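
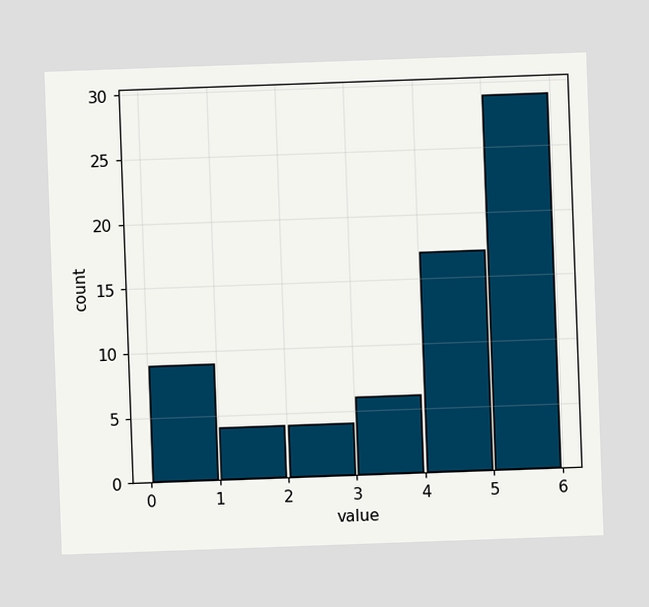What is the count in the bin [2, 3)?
The chart is tilted about 2° counter-clockwise. The [2, 3) bin has height 4.

4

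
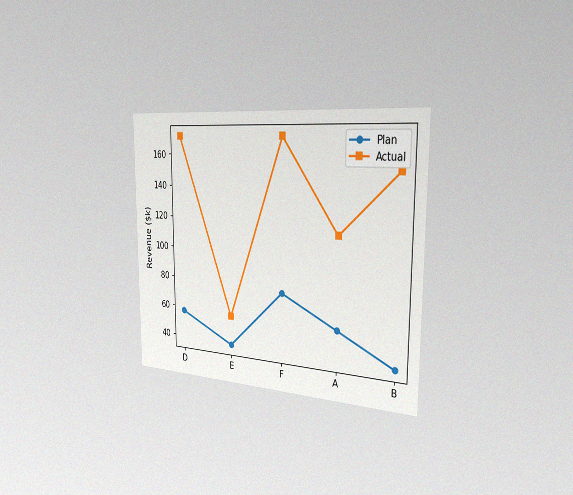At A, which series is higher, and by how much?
Actual, by $57k

The chart is viewed slightly from the right, with some photo noise. At A, Actual sits above the other line by $57k.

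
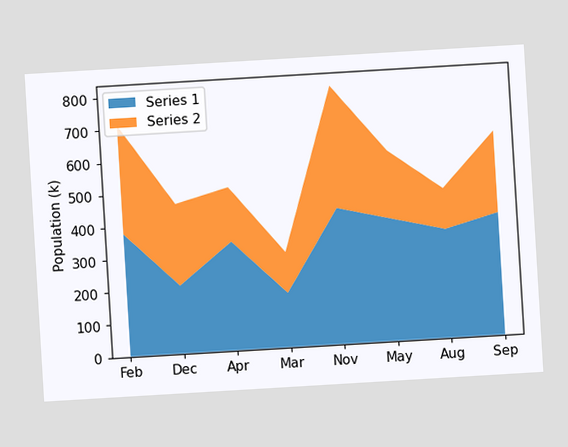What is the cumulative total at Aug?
462k

The chart is tilted about 3° counter-clockwise. The stacked total at Aug reaches 462k.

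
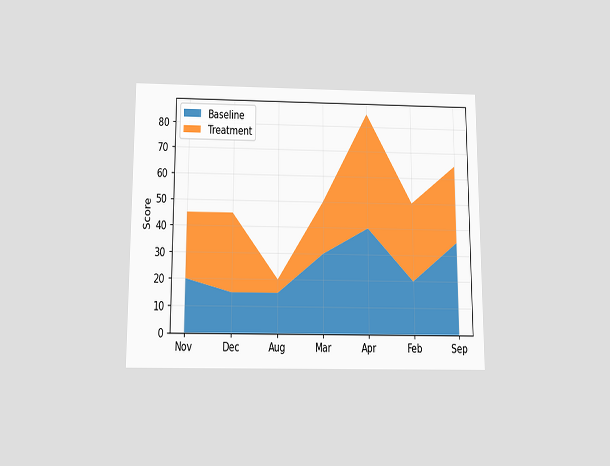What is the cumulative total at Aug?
20

The chart is viewed slightly from below. The stacked total at Aug reaches 20.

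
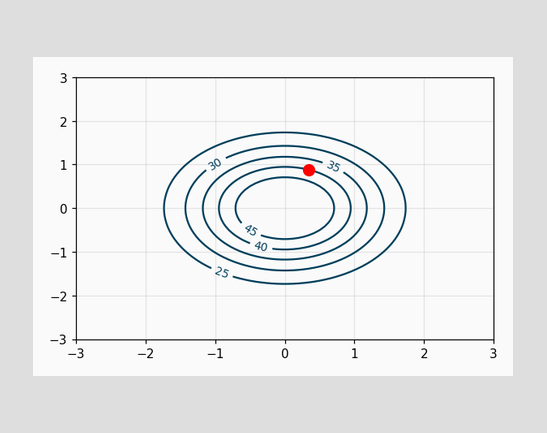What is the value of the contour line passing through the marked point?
40

The marked point sits on the contour labelled 40.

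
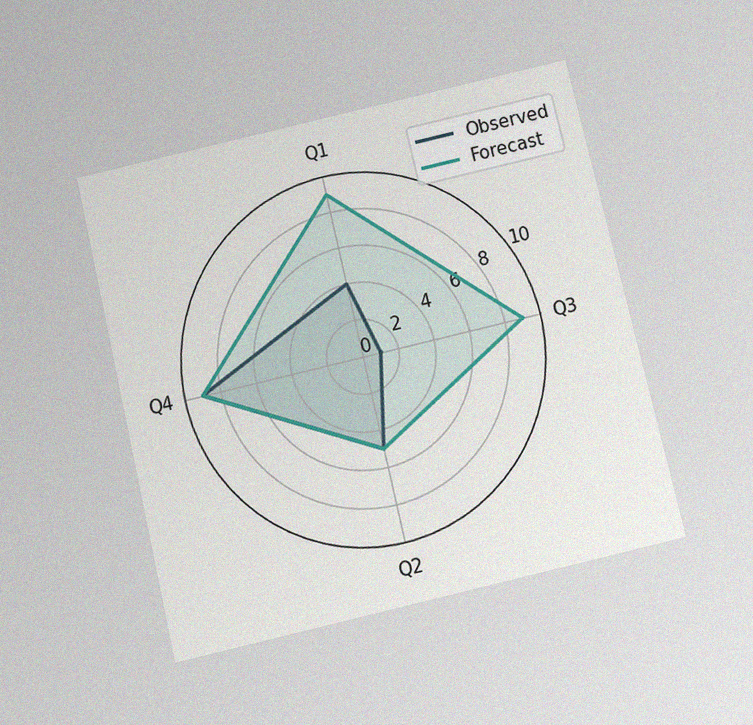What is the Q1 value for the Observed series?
The chart is tilted about 13° counter-clockwise and viewed slightly from below, with some photo noise. On the Q1 axis, Observed reaches 4.

4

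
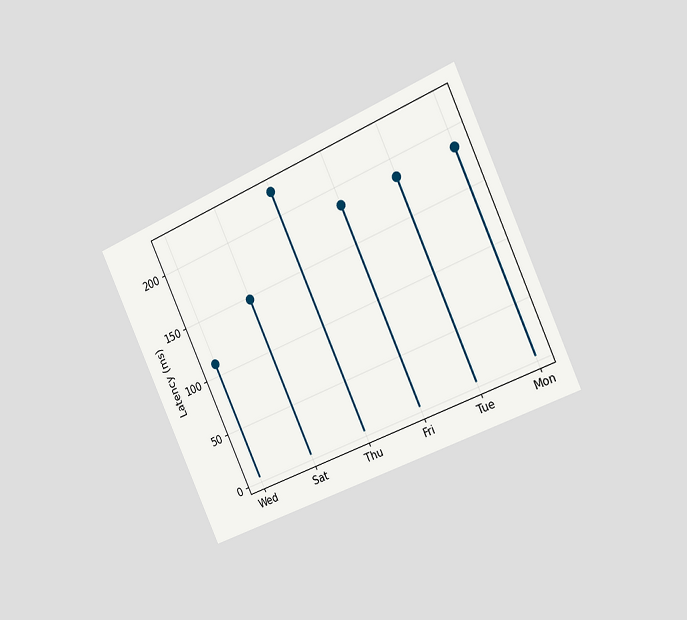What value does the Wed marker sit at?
The chart is tilted about 25° counter-clockwise and viewed slightly from the right. The Wed marker sits at 111ms.

111ms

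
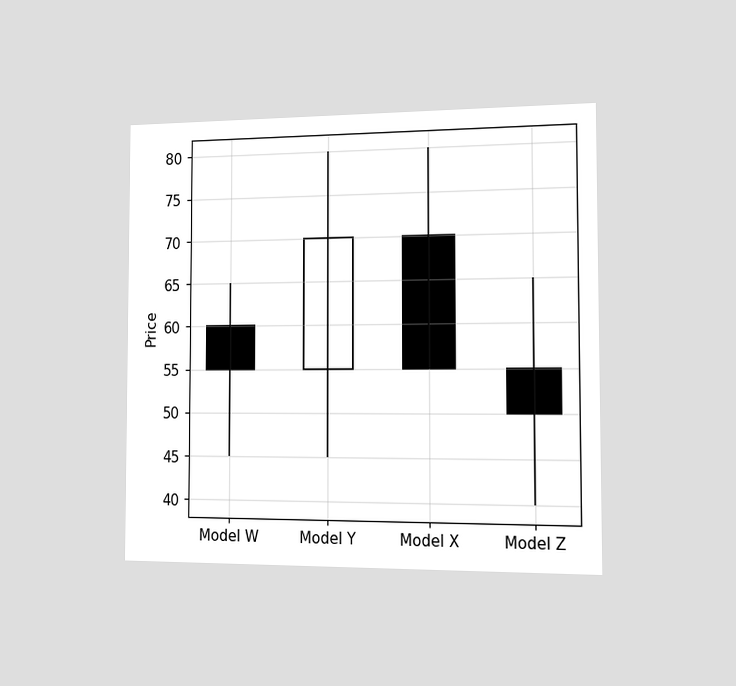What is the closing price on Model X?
55

The chart is viewed slightly from the right. The Model X candle closes at 55.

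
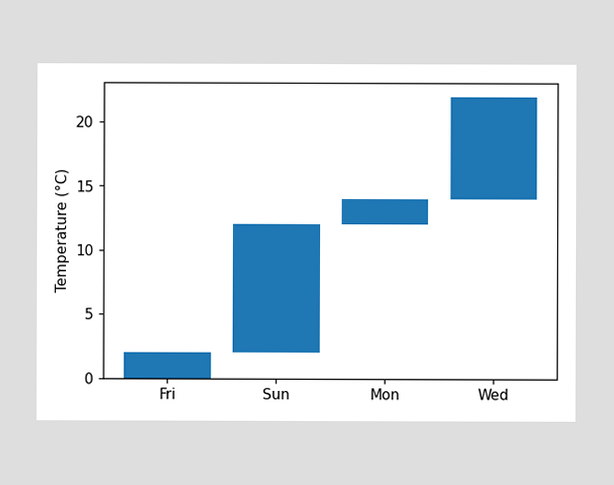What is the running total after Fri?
2°C

After Fri the running total reaches 2°C.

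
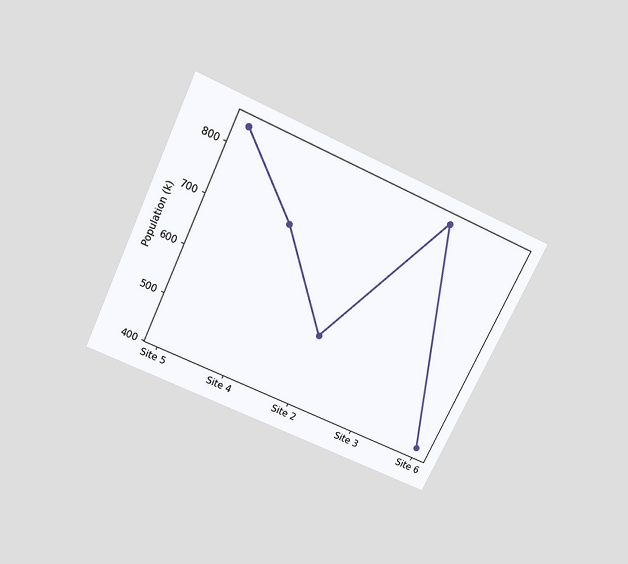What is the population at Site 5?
840k

The chart is tilted about 25° clockwise and viewed slightly from above. At Site 5, the line is at 840k.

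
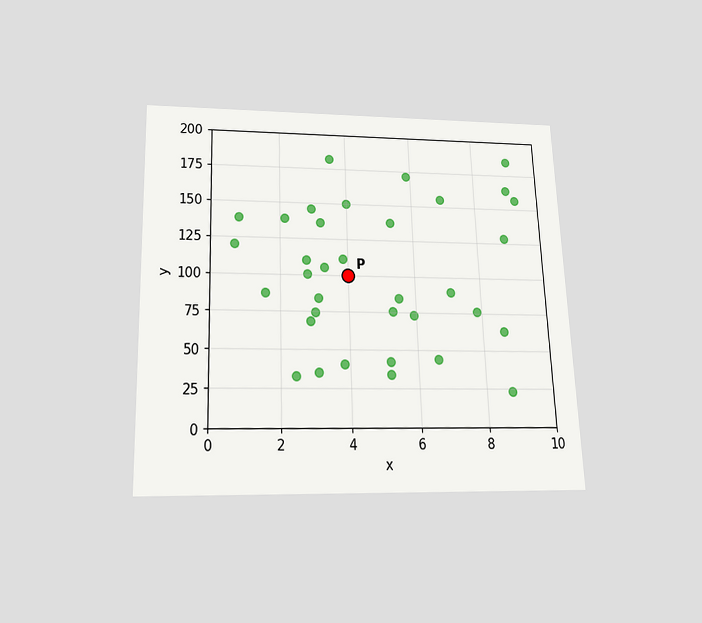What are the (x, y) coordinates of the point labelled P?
(4, 100)

The chart is tilted about 2° counter-clockwise and viewed slightly from below. Following the gridlines from P to each axis, P sits at (4, 100).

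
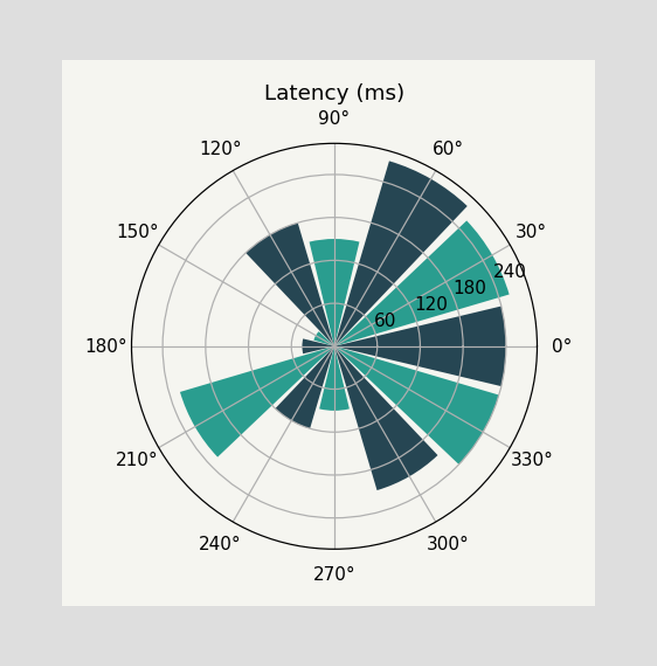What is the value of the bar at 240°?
The bar at 240° reaches 120ms on the radial axis.

120ms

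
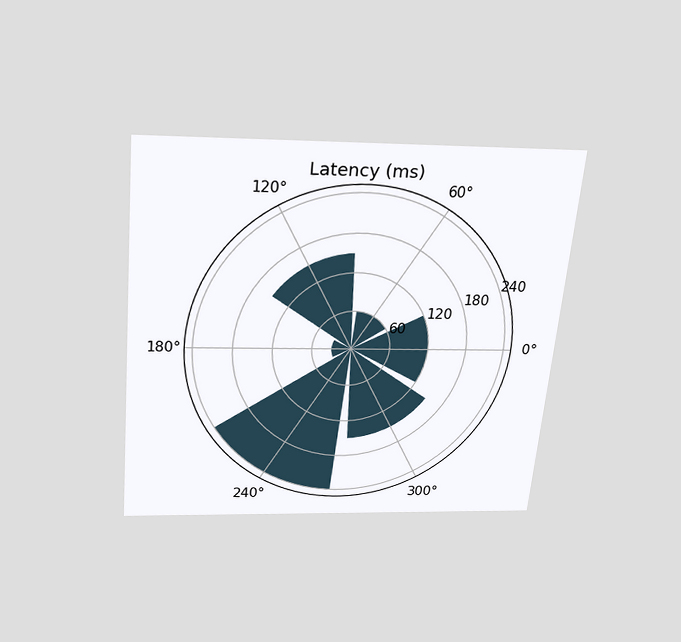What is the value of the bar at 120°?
The chart is tilted about 5° clockwise and viewed slightly from above. The bar at 120° reaches 150ms on the radial axis.

150ms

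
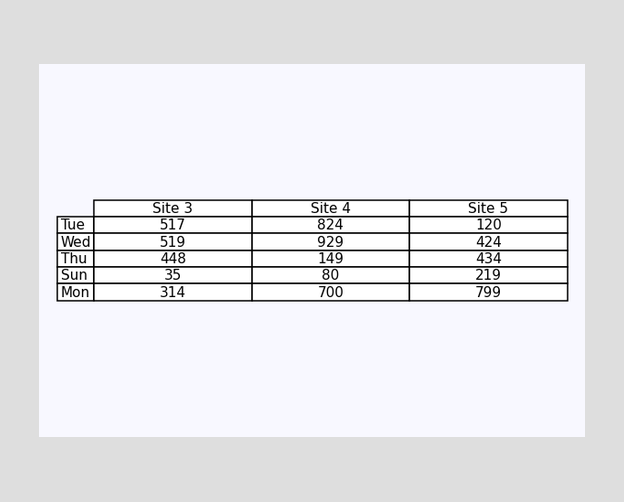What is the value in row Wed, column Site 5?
424

The (Wed, Site 5) cell reads 424.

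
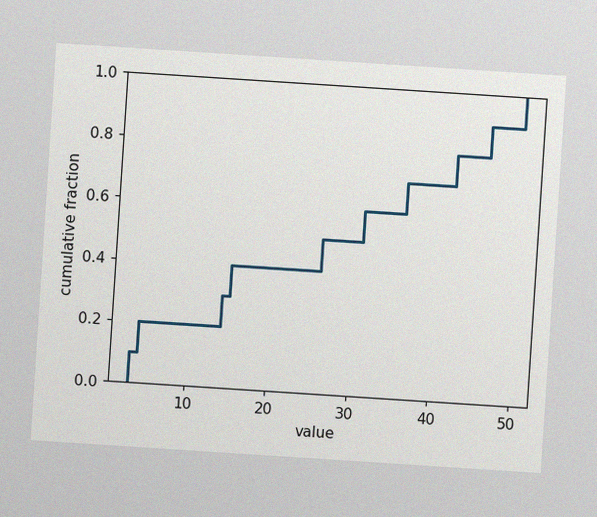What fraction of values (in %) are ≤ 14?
30%

The chart is tilted about 4° clockwise, with some photo noise. At x=14 the ECDF step is at 30%.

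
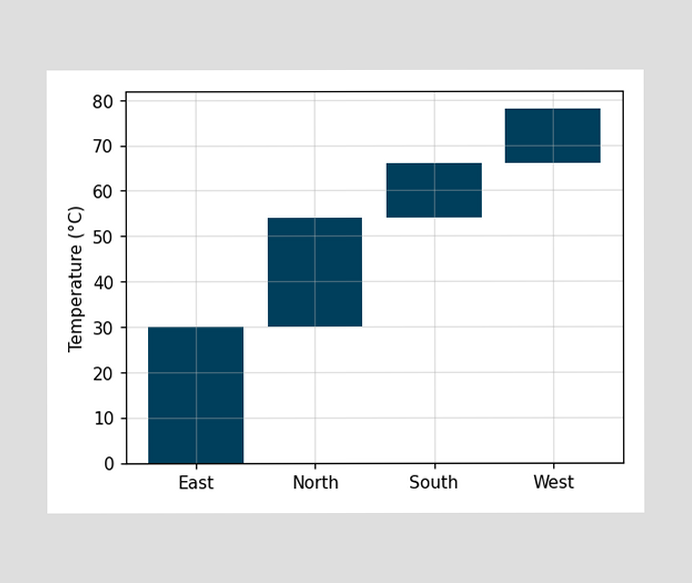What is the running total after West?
After West the running total reaches 78°C.

78°C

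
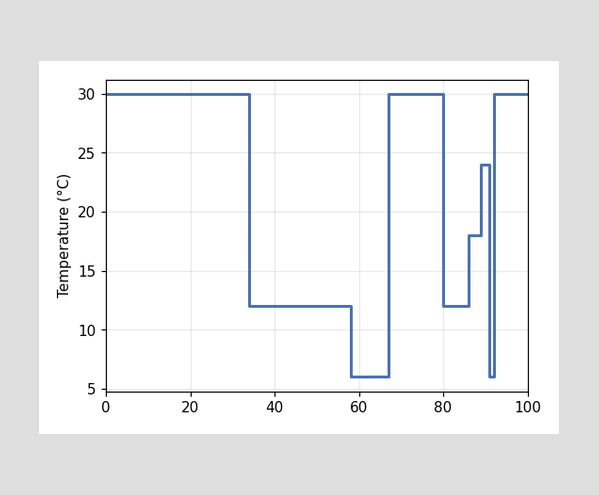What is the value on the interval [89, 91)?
On [89, 91) the step sits at 24°C.

24°C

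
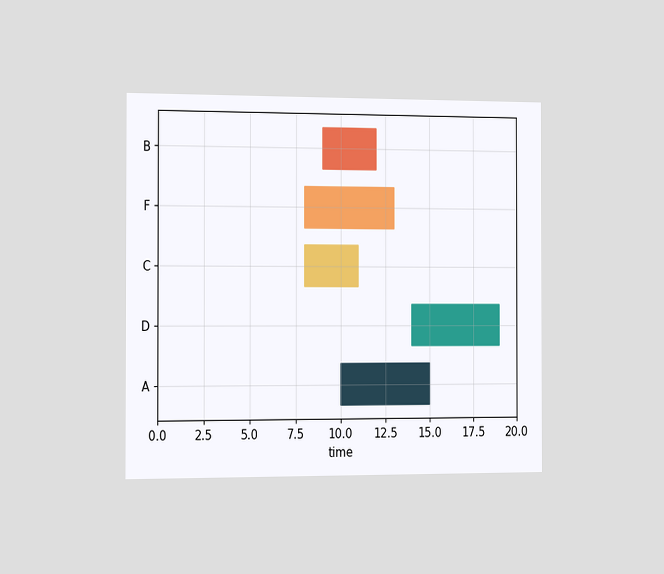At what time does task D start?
14

The chart is viewed slightly from the left. The D bar begins at t=14.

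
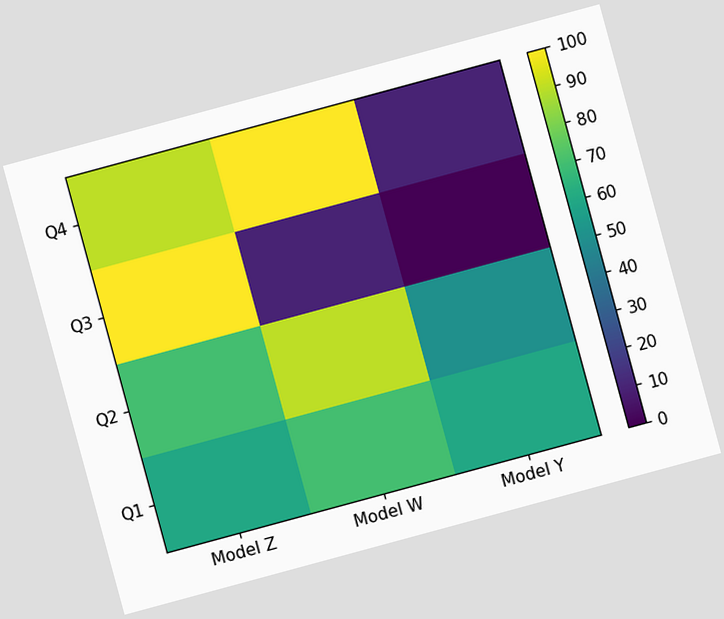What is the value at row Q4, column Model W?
100

The chart is tilted about 15° counter-clockwise. Matching cell (Q4, Model W) against the colorbar gives 100.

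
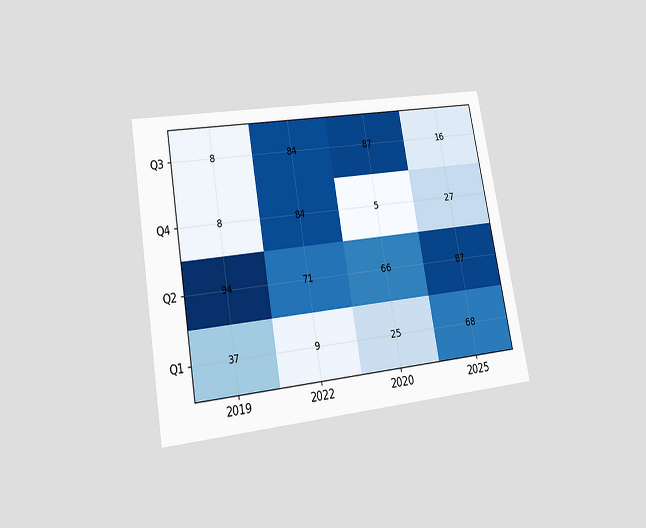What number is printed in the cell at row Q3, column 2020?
The chart is tilted about 10° counter-clockwise and viewed at a slight angle. The (Q3, 2020) cell reads 87.

87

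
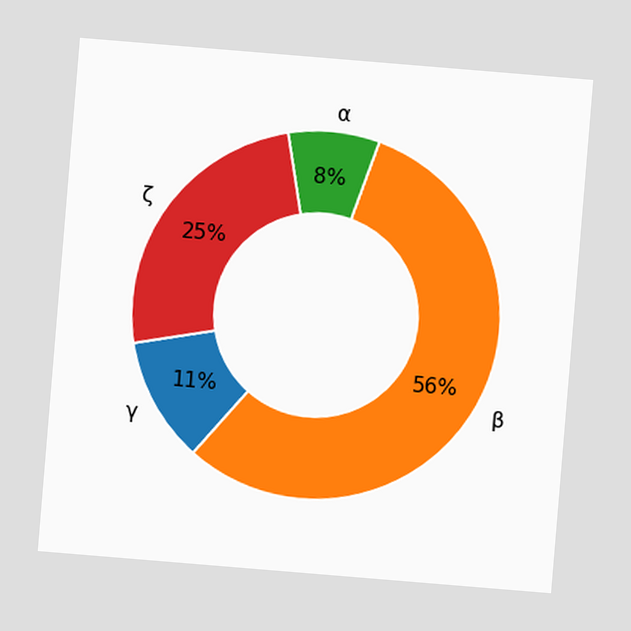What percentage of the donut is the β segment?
56%

The chart is tilted about 5° clockwise. The β segment takes up 56% of the ring.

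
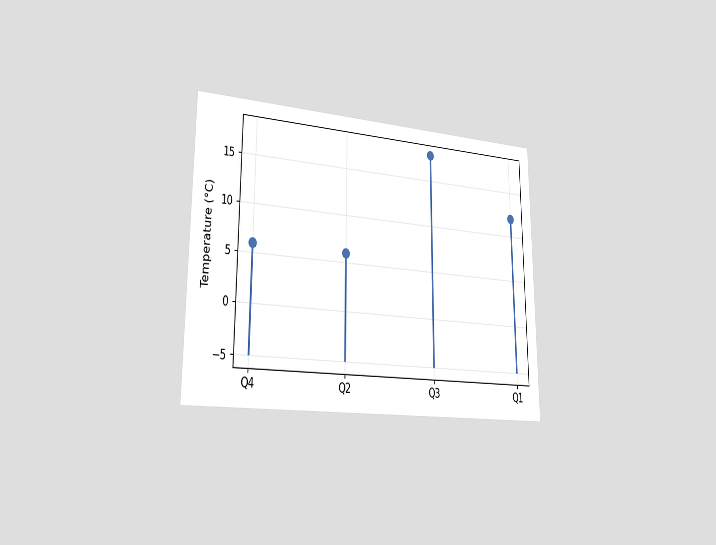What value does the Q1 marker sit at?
12°C

The chart is viewed slightly from the left. The Q1 marker sits at 12°C.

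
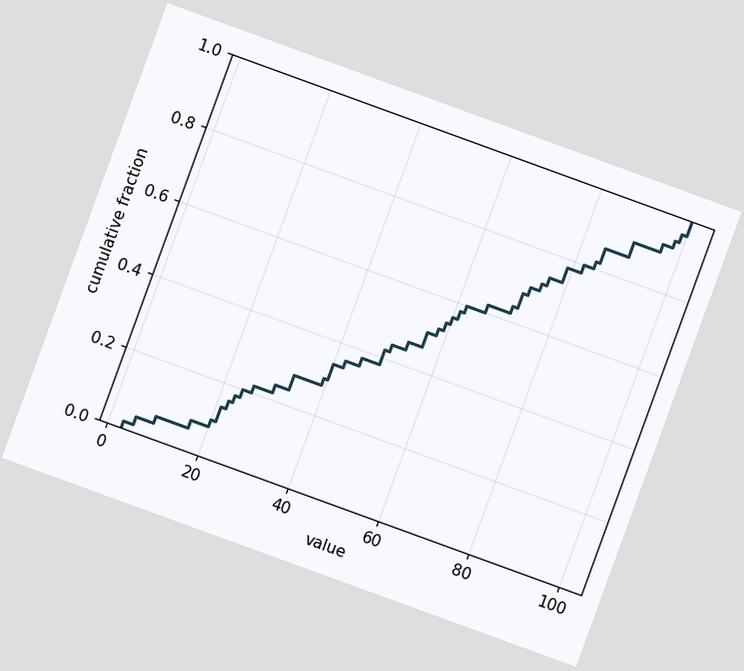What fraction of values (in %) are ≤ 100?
The chart is tilted about 20° clockwise. At x=100 the ECDF step is at 100%.

100%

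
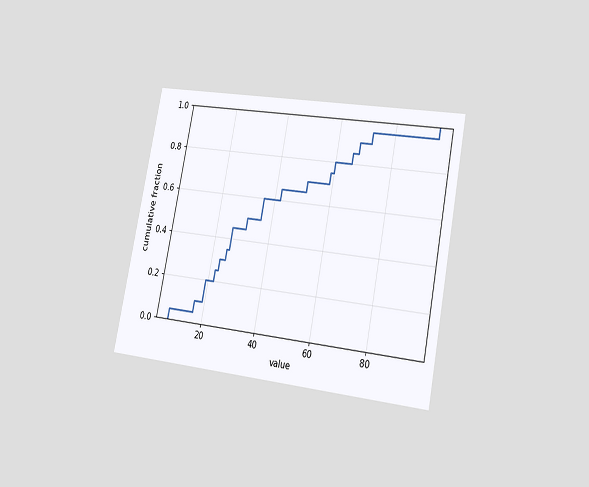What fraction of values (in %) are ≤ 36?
The chart is tilted about 11° clockwise and viewed slightly from the right. At x=36 the ECDF step is at 60%.

60%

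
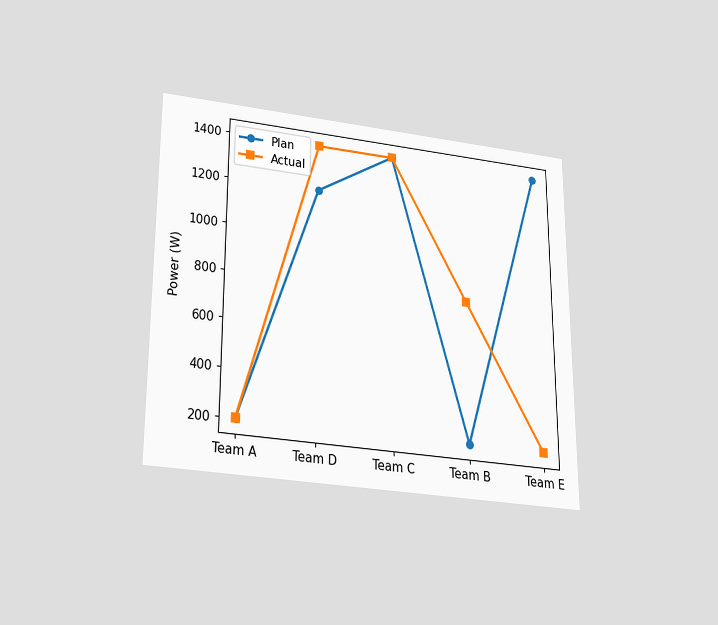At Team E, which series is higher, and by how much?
The chart is viewed slightly from below. At Team E, Plan sits above the other line by 1200W.

Plan, by 1200W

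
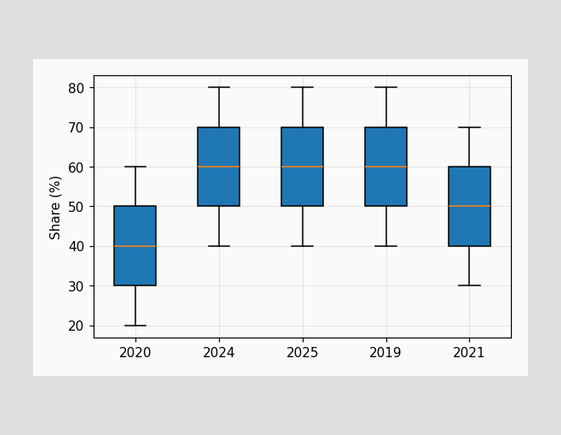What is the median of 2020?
The median line in the 2020 box sits at 40%.

40%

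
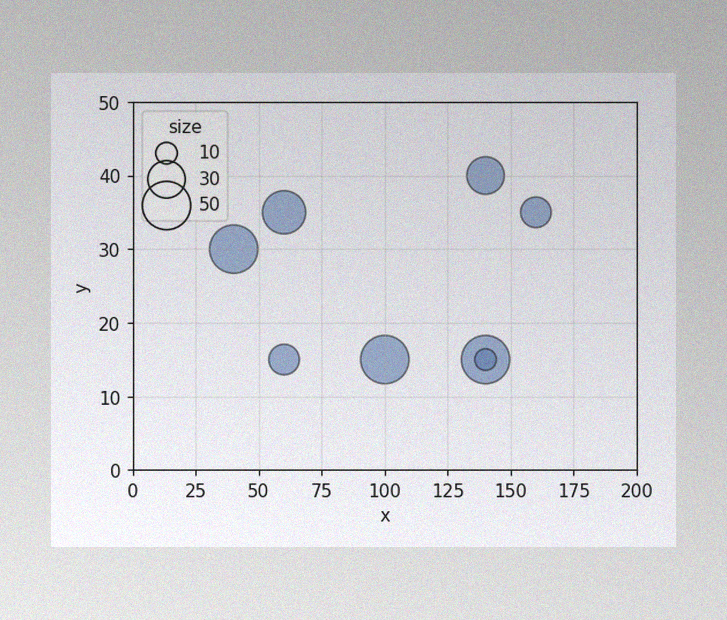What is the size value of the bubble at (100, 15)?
50

The image has some photo noise and uneven lighting. Matching the bubble at (100, 15) against the size legend gives 50.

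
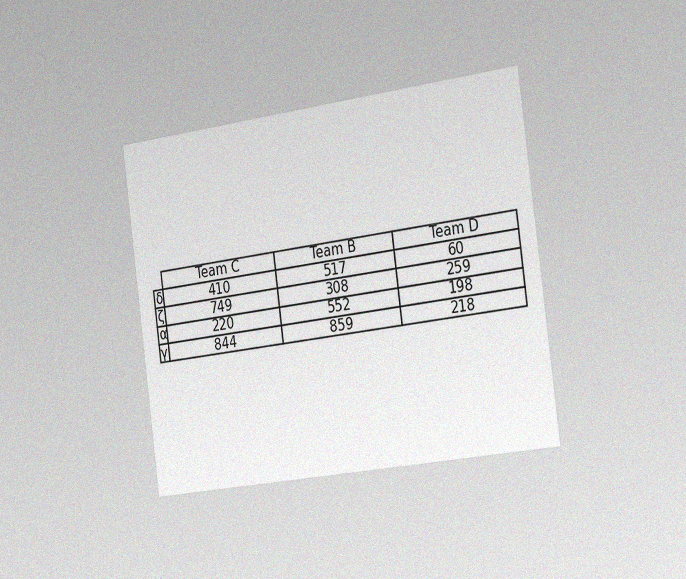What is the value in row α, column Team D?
198

The chart is tilted about 8° counter-clockwise and viewed slightly from the right, with some photo noise. The (α, Team D) cell reads 198.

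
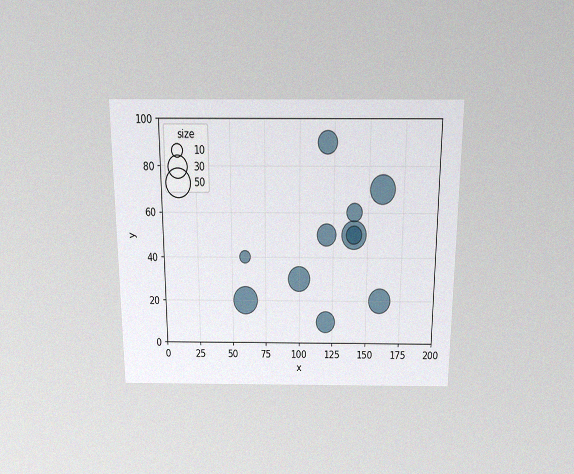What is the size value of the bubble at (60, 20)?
50

The chart is viewed slightly from above, with some photo noise. Matching the bubble at (60, 20) against the size legend gives 50.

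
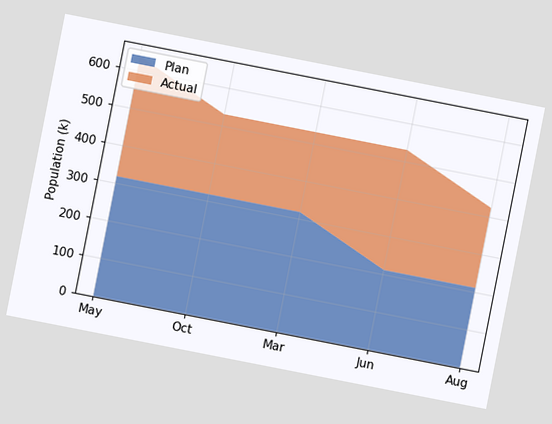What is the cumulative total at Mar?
The chart is tilted about 11° clockwise. The stacked total at Mar reaches 530k.

530k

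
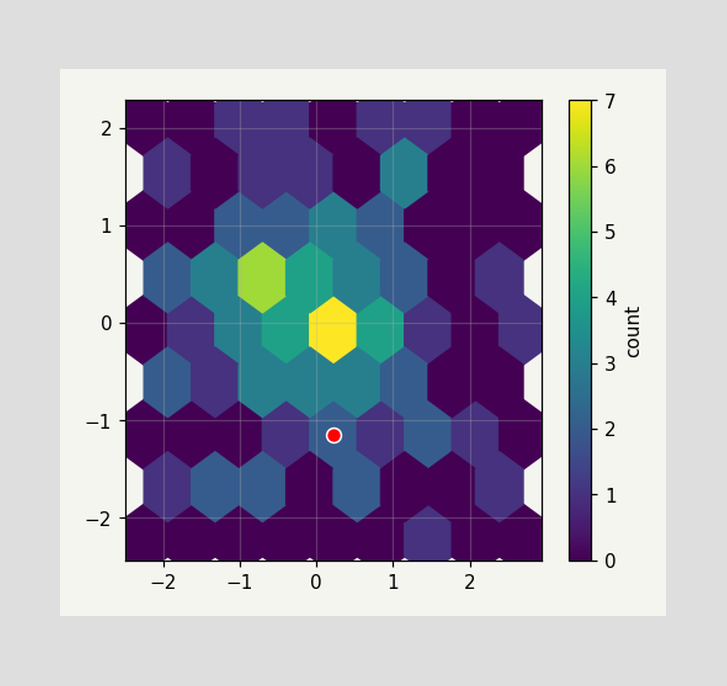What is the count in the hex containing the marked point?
The marked hex reads 2 on the colorbar.

2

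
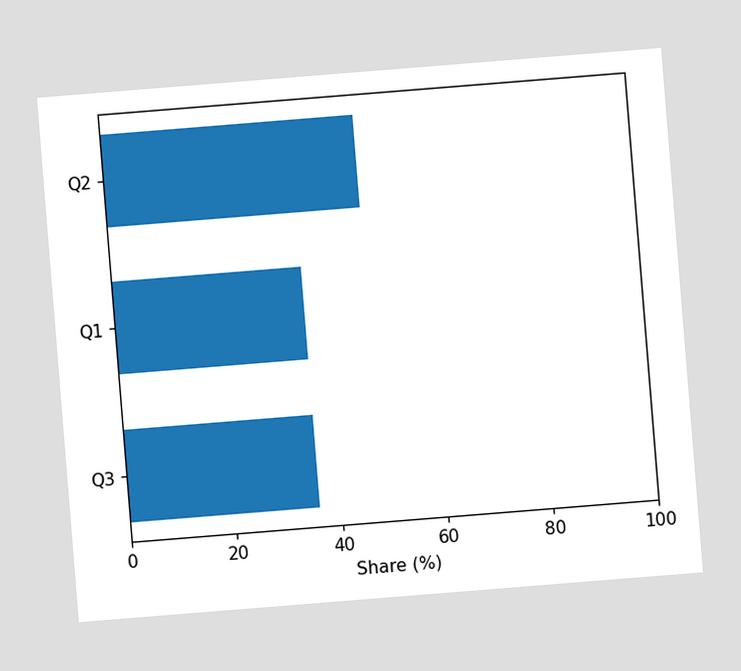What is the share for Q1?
36%

The chart is tilted about 5° counter-clockwise. Reading along the chart's x-axis, the Q1 bar reaches 36%.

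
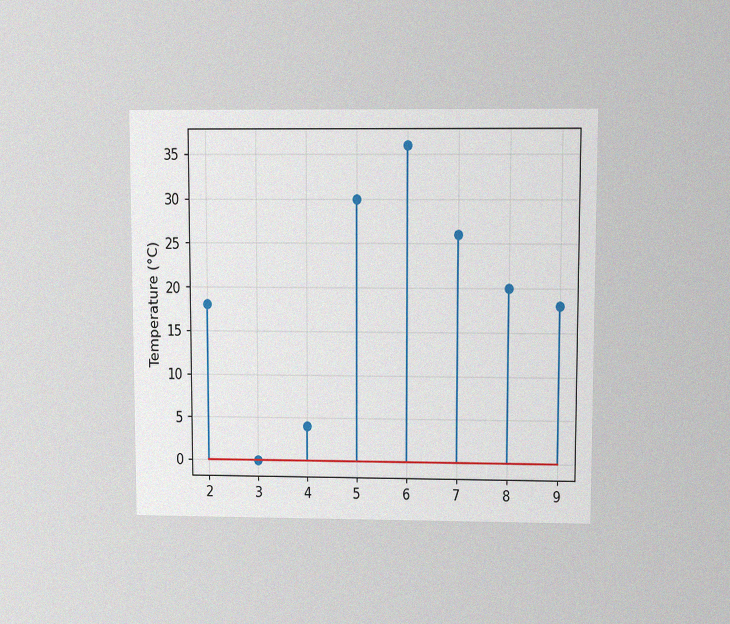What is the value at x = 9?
The chart is viewed at a slight angle, with some photo noise. The stem at x=9 reaches 18°C.

18°C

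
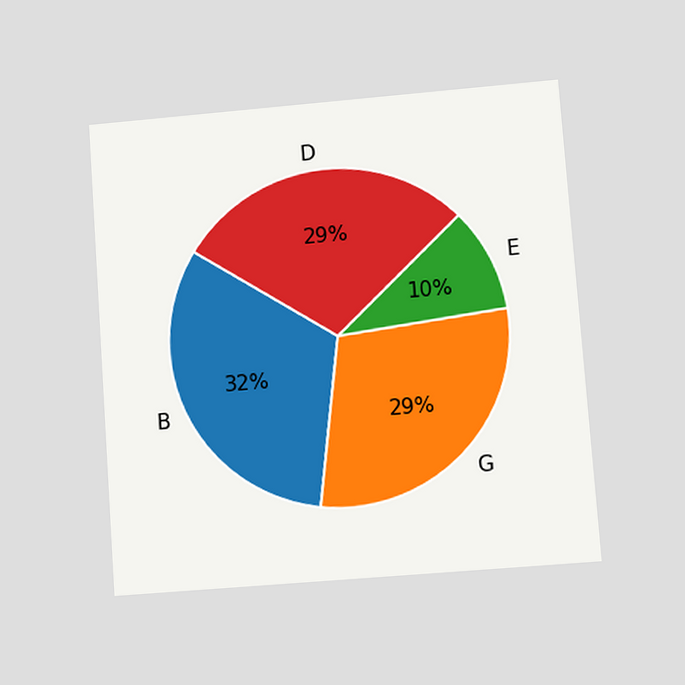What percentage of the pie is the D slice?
The chart is tilted about 4° counter-clockwise and viewed at a slight angle. The D slice takes up 29% of the pie.

29%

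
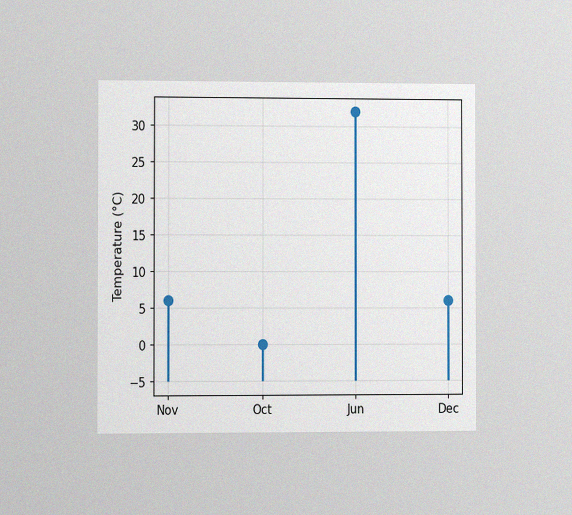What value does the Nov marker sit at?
6°C

The chart is viewed slightly from the left, with some photo noise. The Nov marker sits at 6°C.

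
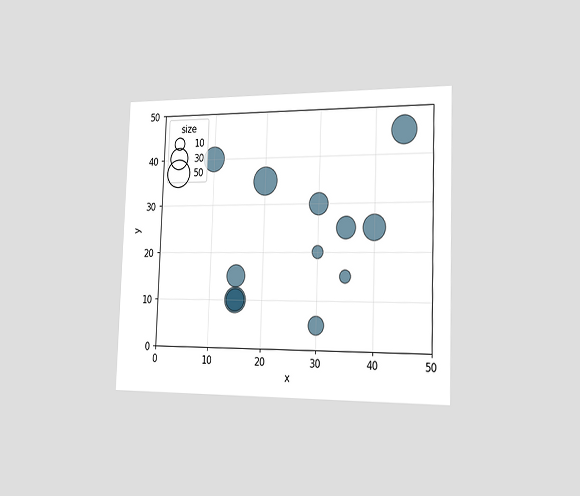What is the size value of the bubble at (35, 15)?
The chart is tilted about 2° clockwise and viewed slightly from the right. Matching the bubble at (35, 15) against the size legend gives 10.

10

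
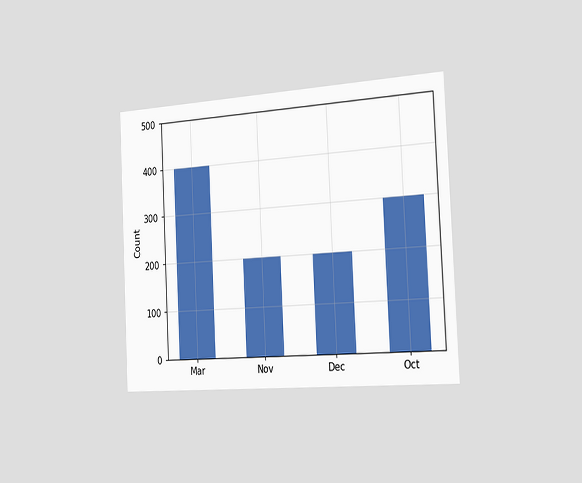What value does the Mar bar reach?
The chart is tilted about 3° counter-clockwise and viewed slightly from the right. Reading along the chart's y-axis, the Mar bar reaches 400.

400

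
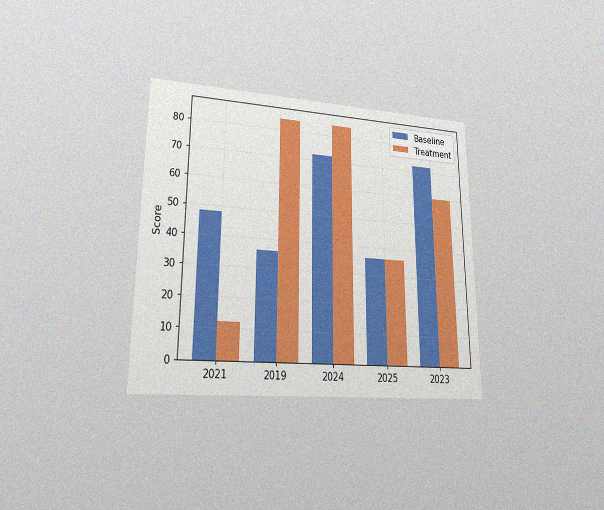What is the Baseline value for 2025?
The chart is viewed at a slight angle, with some photo noise. The Baseline bar at 2025 reaches 36 on the y-axis.

36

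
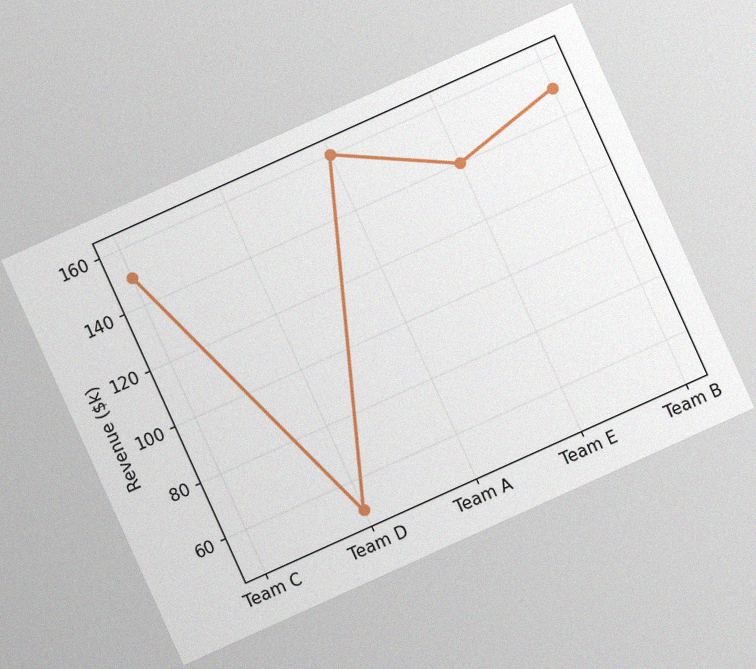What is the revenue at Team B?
The chart is tilted about 24° counter-clockwise, with some photo noise. At Team B, the line is at $150k.

$150k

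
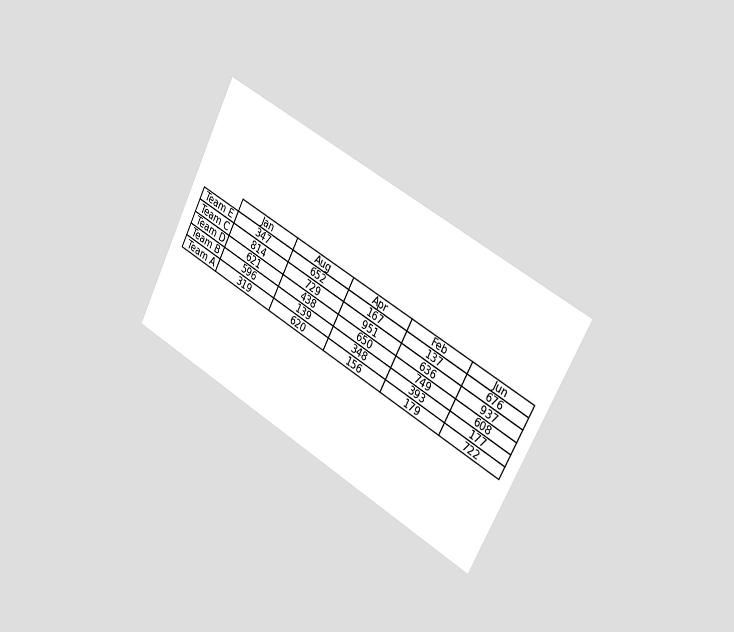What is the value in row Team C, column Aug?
The chart is tilted about 28° clockwise and viewed slightly from the right. The (Team C, Aug) cell reads 729.

729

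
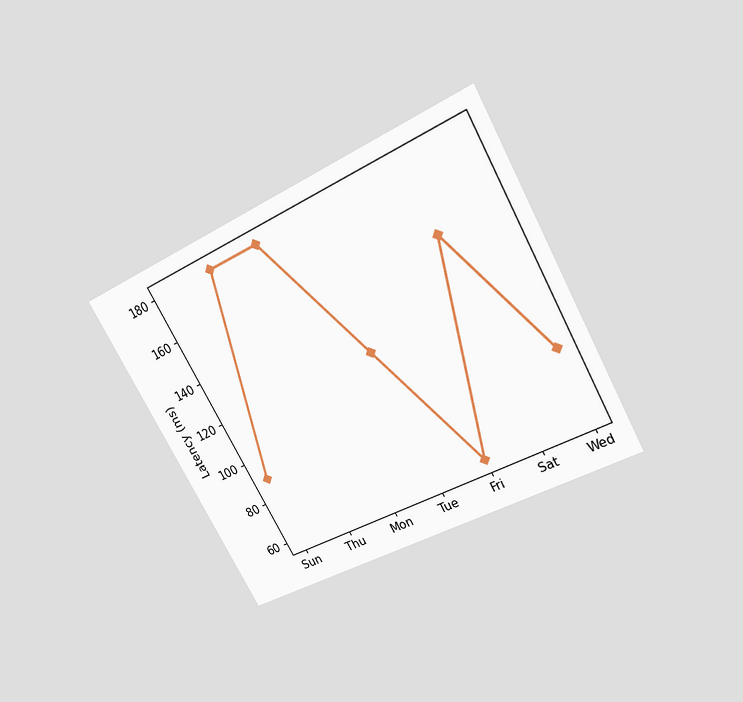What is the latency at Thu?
180ms

The chart is tilted about 29° counter-clockwise and viewed slightly from above. At Thu, the line is at 180ms.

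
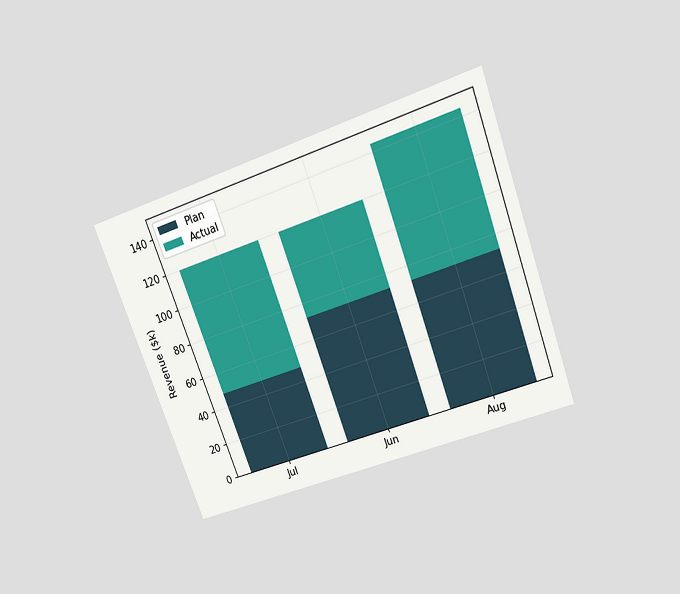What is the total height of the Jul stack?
The chart is tilted about 20° counter-clockwise and viewed slightly from above. The Jul stack's top reaches $120k on the y-axis.

$120k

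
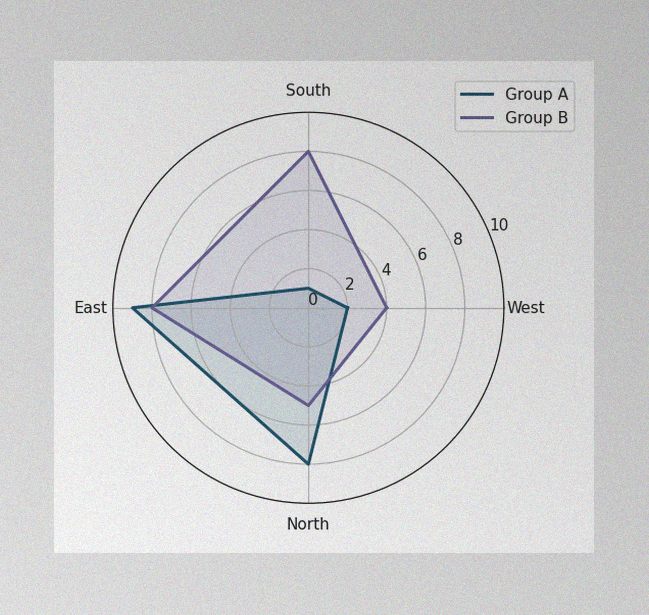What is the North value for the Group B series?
5

The image has some photo noise and uneven lighting. On the North axis, Group B reaches 5.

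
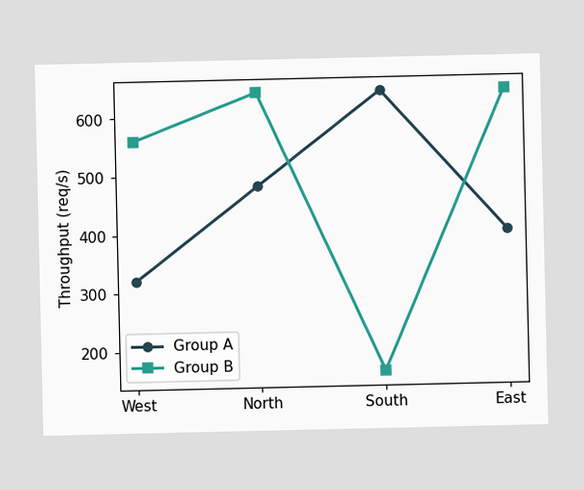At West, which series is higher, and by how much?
Group B, by 240req/s

At West, Group B sits above the other line by 240req/s.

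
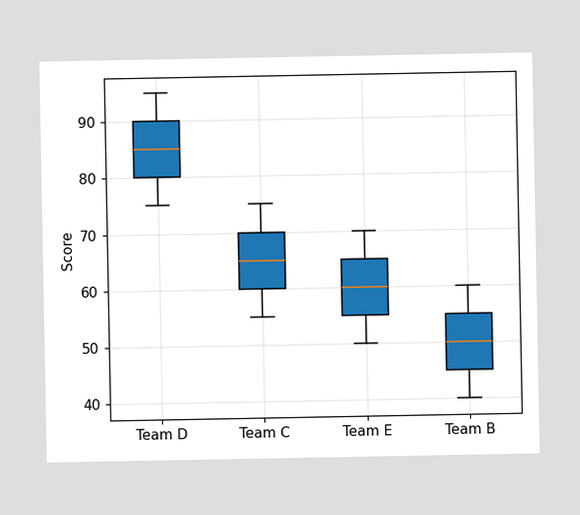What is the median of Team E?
The median line in the Team E box sits at 60.

60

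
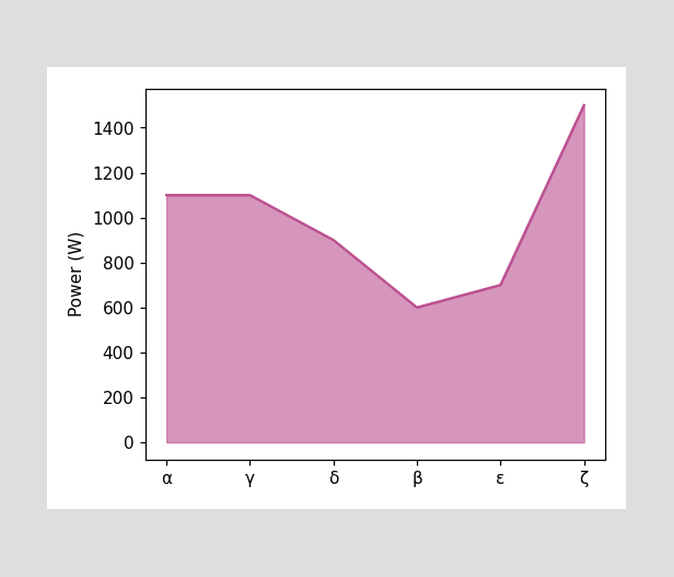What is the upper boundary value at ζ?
1500W

At ζ the upper boundary is at 1500W.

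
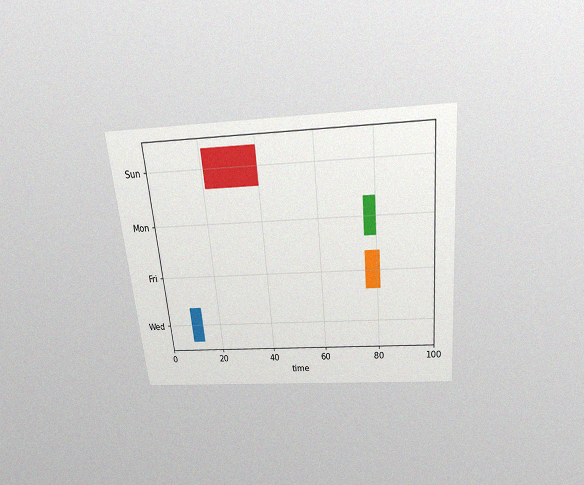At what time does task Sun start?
The chart is tilted about 5° counter-clockwise and viewed slightly from above, with some photo noise. The Sun bar begins at t=21.

21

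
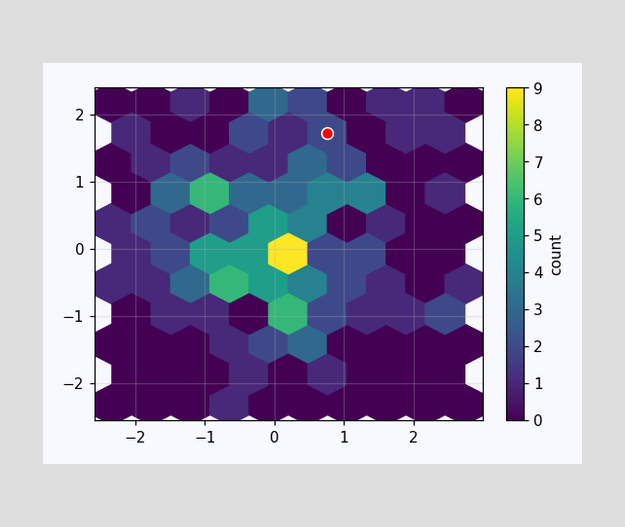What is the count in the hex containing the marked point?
The marked hex reads 2 on the colorbar.

2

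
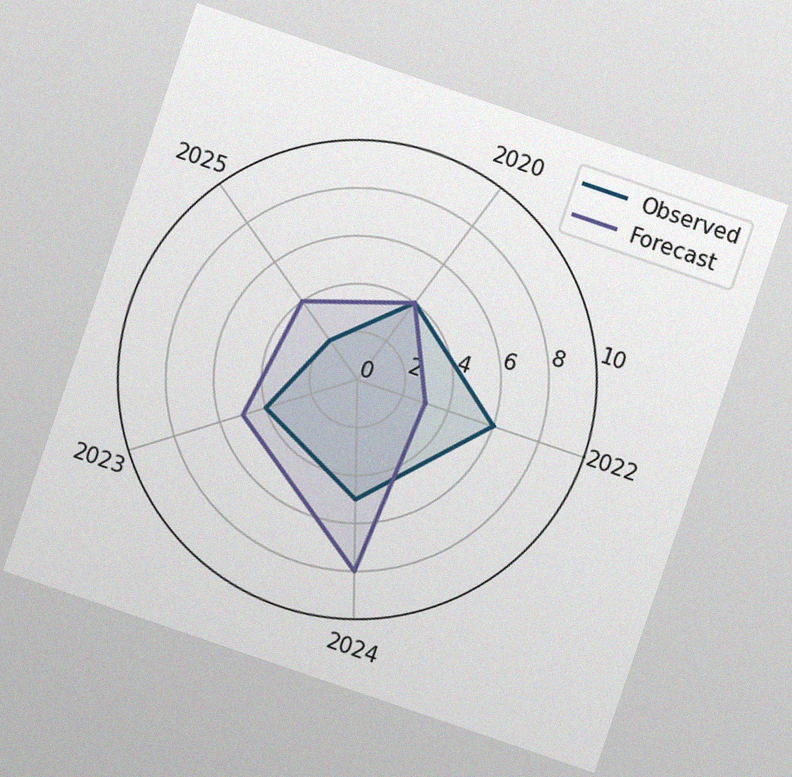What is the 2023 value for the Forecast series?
5

The chart is tilted about 19° clockwise, with some photo noise. On the 2023 axis, Forecast reaches 5.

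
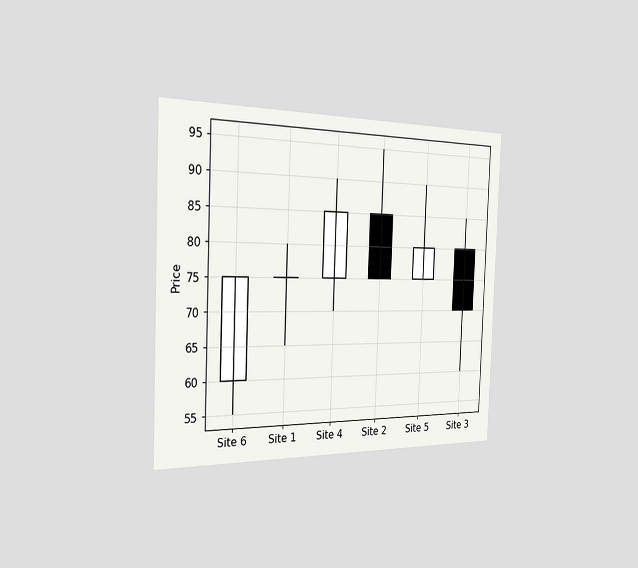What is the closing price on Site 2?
The chart is tilted about 2° clockwise and viewed slightly from the left. The Site 2 candle closes at 75.

75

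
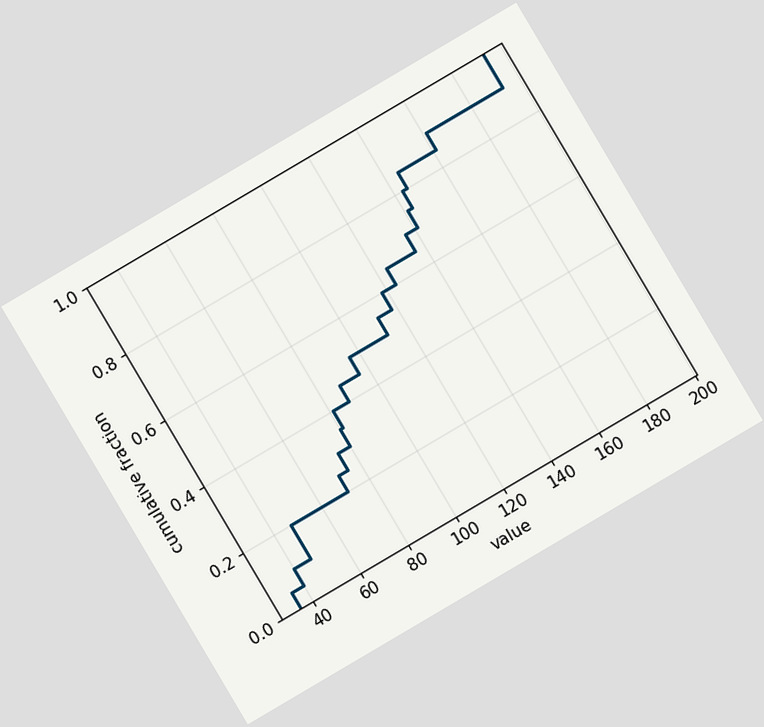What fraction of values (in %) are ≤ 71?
25%

The chart is tilted about 31° counter-clockwise. At x=71 the ECDF step is at 25%.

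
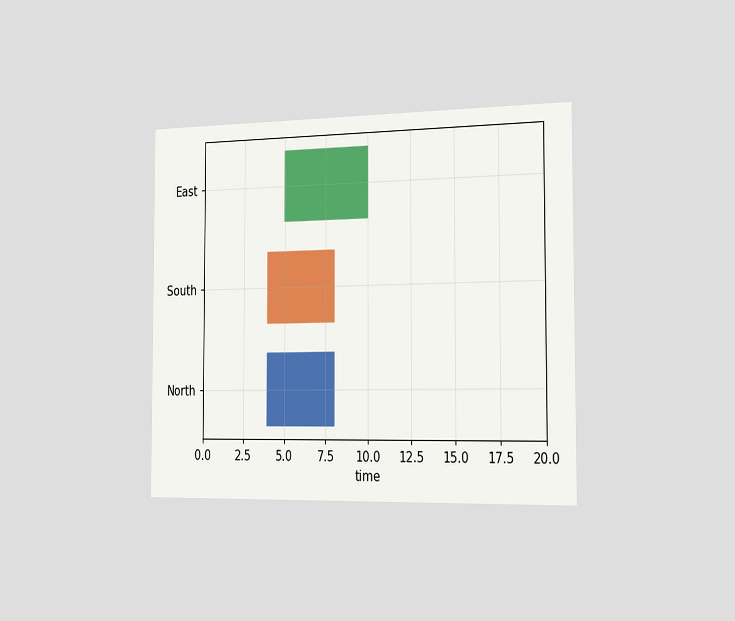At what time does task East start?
The chart is viewed slightly from the right. The East bar begins at t=5.

5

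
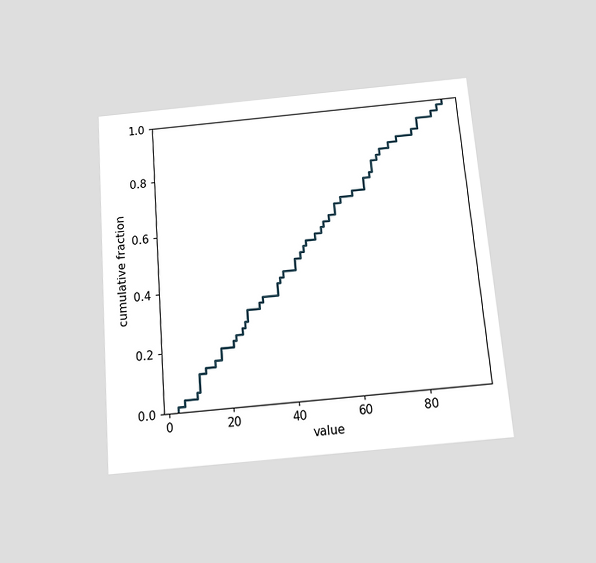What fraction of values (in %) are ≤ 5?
The chart is tilted about 5° counter-clockwise and viewed slightly from below. At x=5 the ECDF step is at 4%.

4%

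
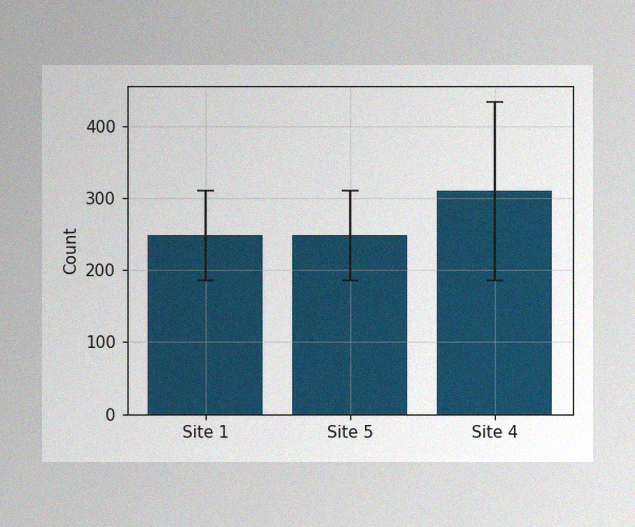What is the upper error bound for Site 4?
434

The image has some photo noise and uneven lighting. The Site 4 bar's upper whisker reaches 434.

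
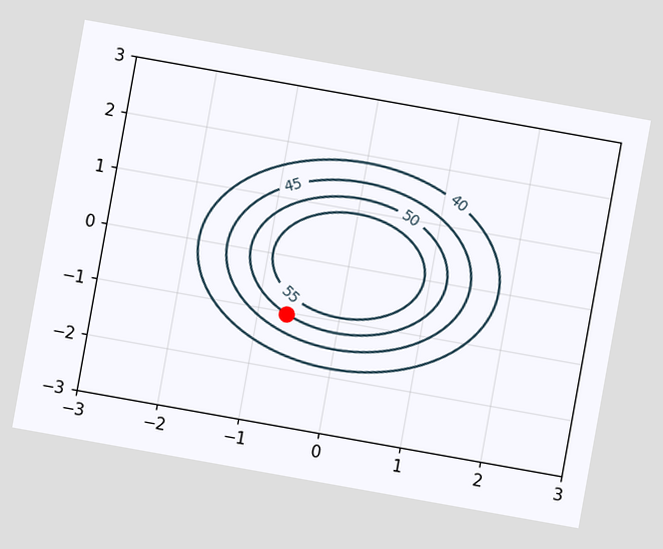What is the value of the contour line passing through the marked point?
50

The chart is tilted about 10° clockwise. The marked point sits on the contour labelled 50.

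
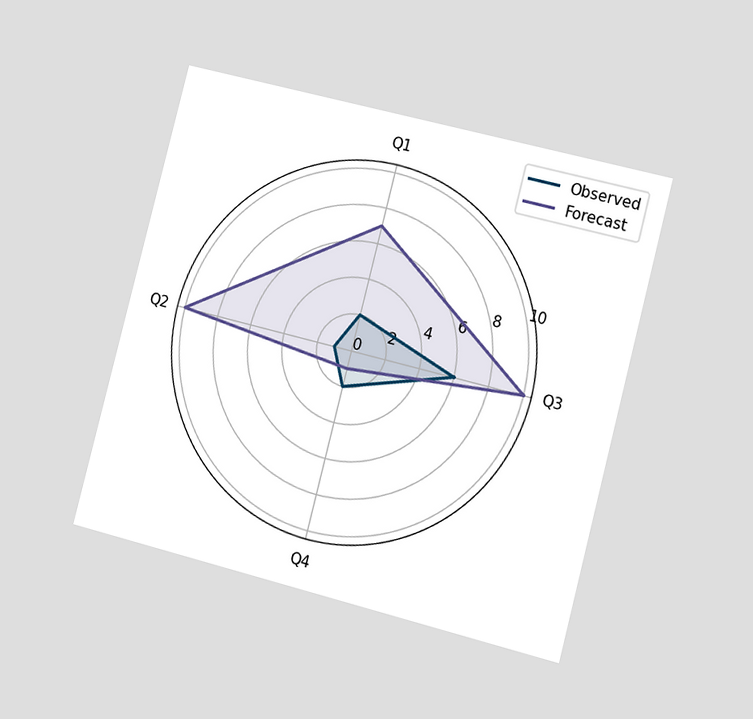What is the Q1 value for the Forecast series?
The chart is tilted about 14° clockwise and viewed slightly from the right. On the Q1 axis, Forecast reaches 7.

7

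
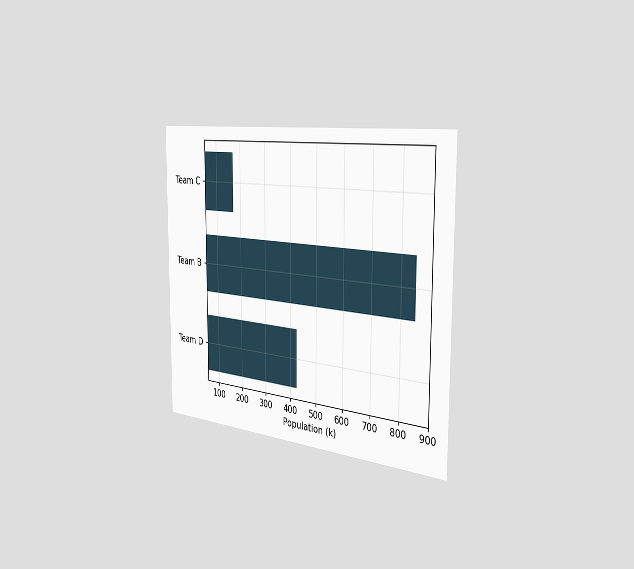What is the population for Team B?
850k

The chart is viewed slightly from the right. Reading along the chart's x-axis, the Team B bar reaches 850k.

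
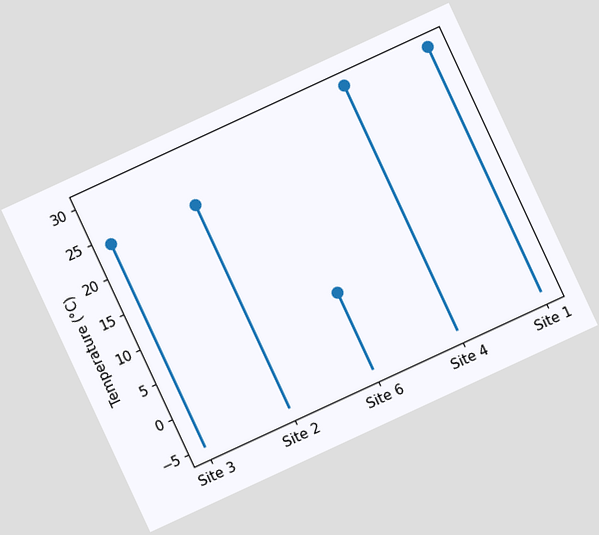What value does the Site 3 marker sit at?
24°C

The chart is tilted about 25° counter-clockwise. The Site 3 marker sits at 24°C.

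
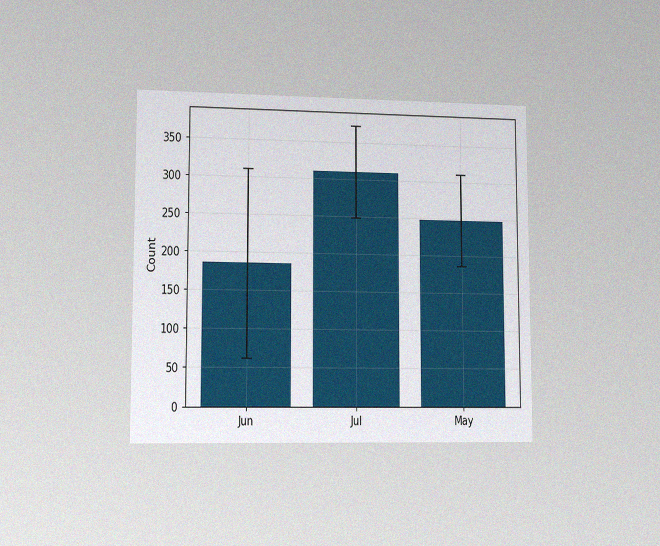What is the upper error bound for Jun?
310

The chart is viewed at a slight angle, with some photo noise. The Jun bar's upper whisker reaches 310.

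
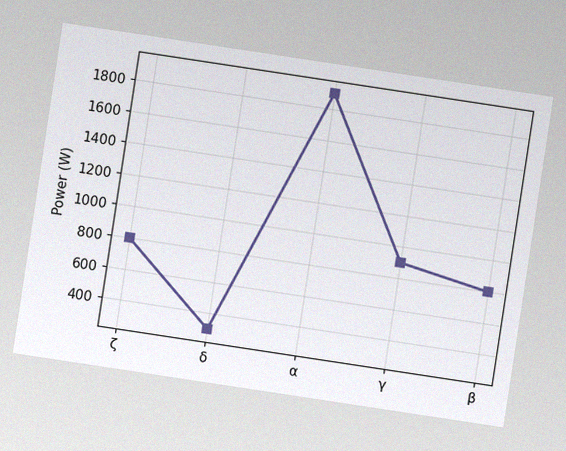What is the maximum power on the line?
1900W

The chart is tilted about 9° clockwise, with some photo noise. The highest point is at α, and reading across to the y-axis gives 1900W.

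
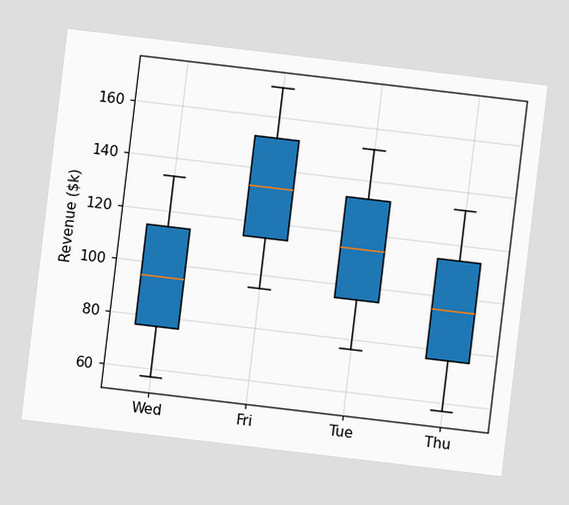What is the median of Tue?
$114k

The chart is tilted about 7° clockwise. The median line in the Tue box sits at $114k.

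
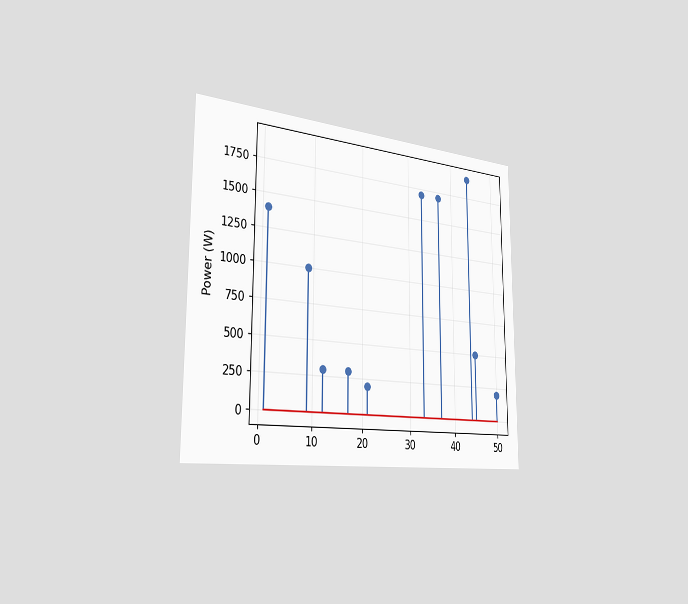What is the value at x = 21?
200W

The chart is viewed slightly from the left. The stem at x=21 reaches 200W.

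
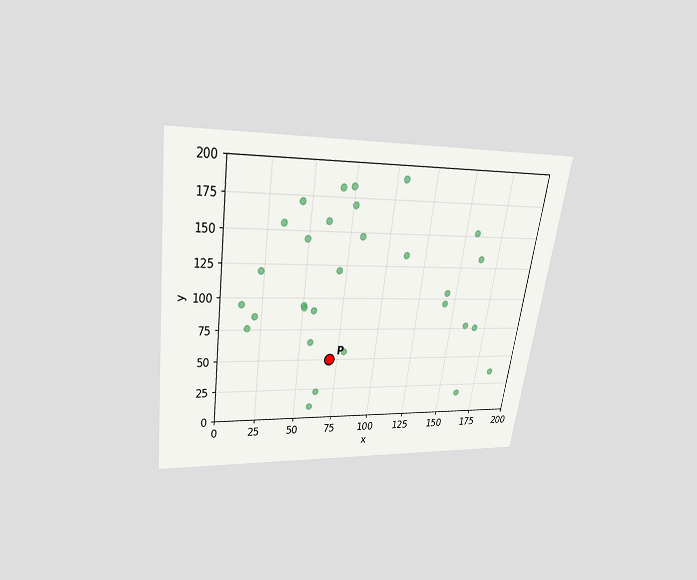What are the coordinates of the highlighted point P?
The chart is tilted about 8° clockwise and viewed slightly from above. Following the gridlines from P to each axis, P sits at (70, 50).

(70, 50)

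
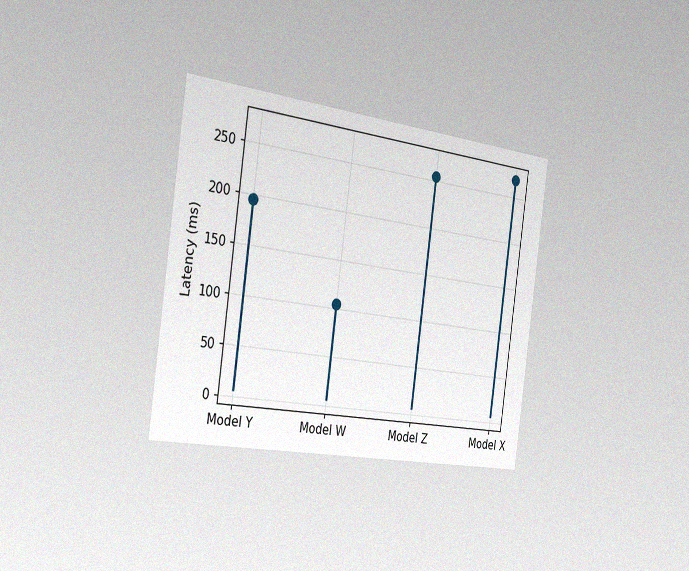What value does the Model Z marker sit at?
255ms

The chart is tilted about 8° clockwise and viewed slightly from the left, with some photo noise. The Model Z marker sits at 255ms.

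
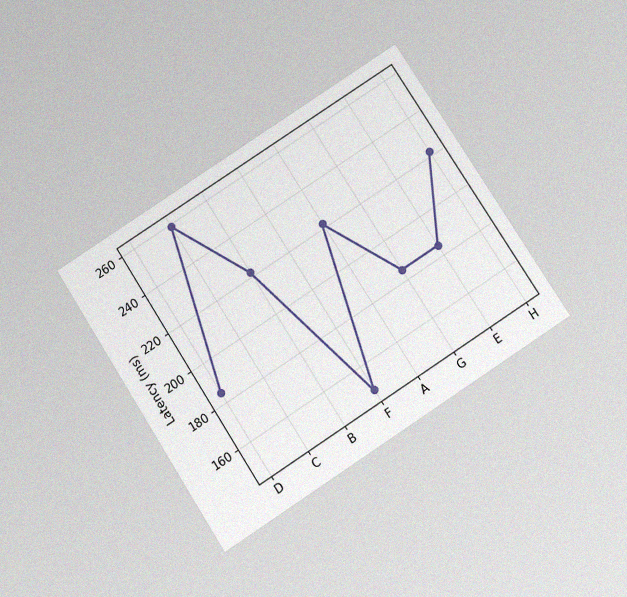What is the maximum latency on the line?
The chart is tilted about 33° counter-clockwise and viewed slightly from below, with some photo noise. The highest point is at C, and reading across to the y-axis gives 259ms.

259ms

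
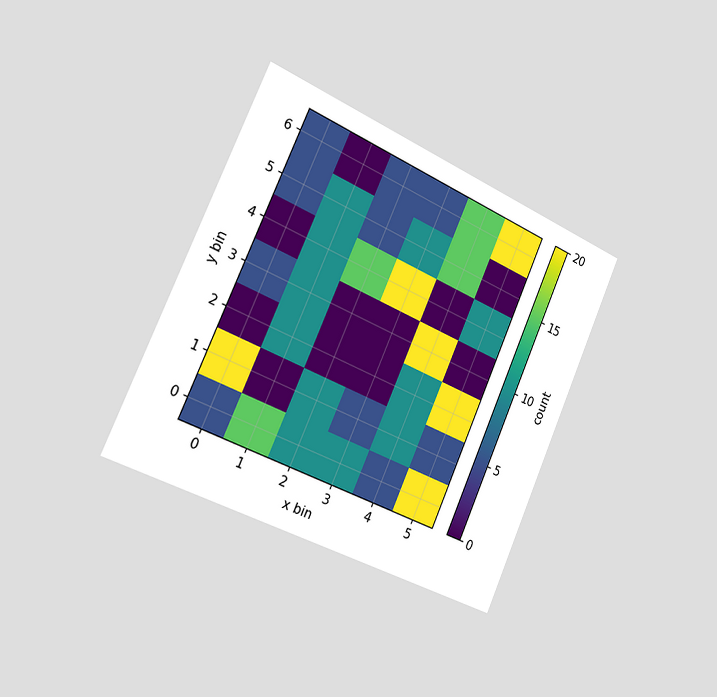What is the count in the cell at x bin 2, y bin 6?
5

The chart is tilted about 24° clockwise and viewed slightly from the left. Matching the cell (2, 6) against the colorbar gives 5.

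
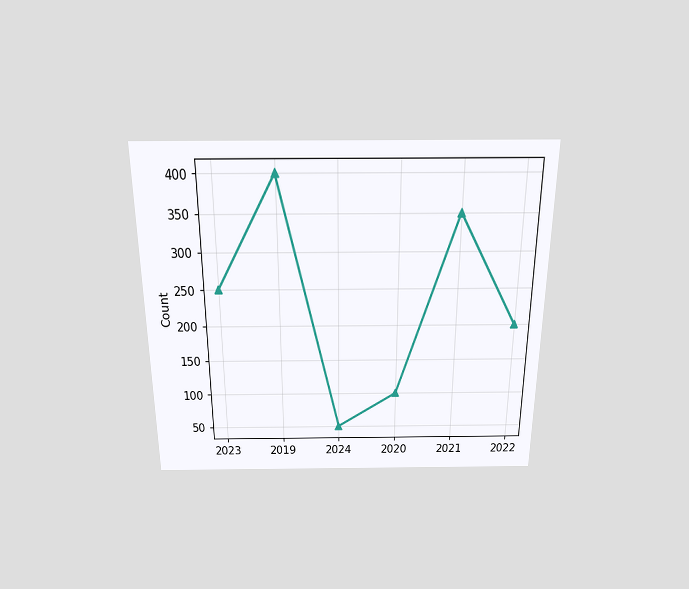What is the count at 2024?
50

The chart is viewed slightly from above. At 2024, the line is at 50.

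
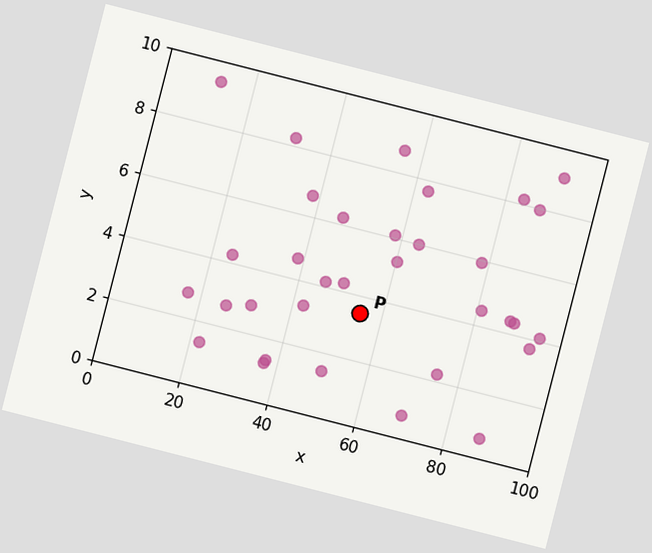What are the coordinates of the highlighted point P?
The chart is tilted about 14° clockwise. Following the gridlines from P to each axis, P sits at (55, 3.5).

(55, 3.5)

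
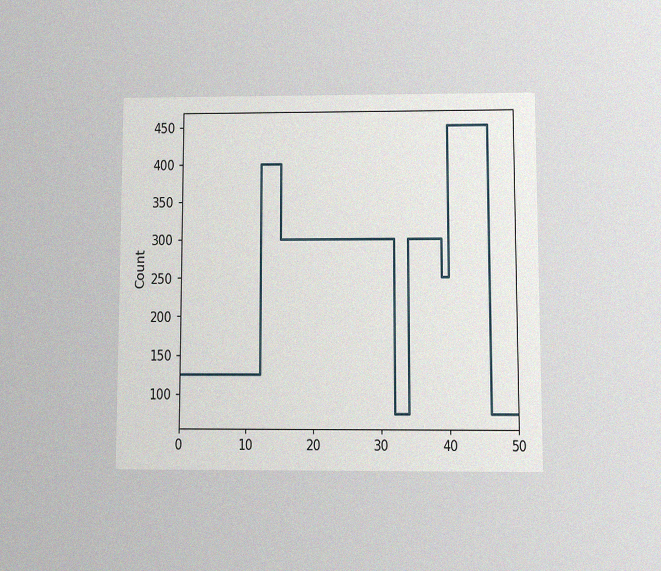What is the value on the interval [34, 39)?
The chart is viewed at a slight angle, with some photo noise. On [34, 39) the step sits at 300.

300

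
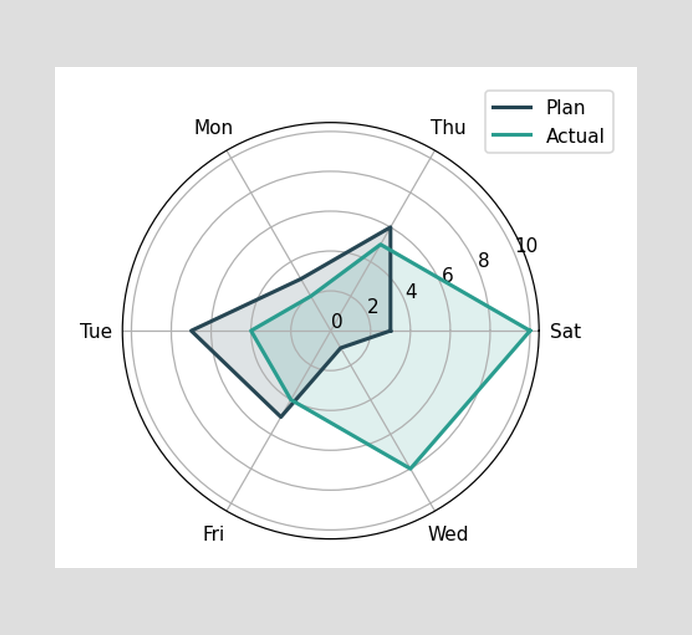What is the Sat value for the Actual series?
On the Sat axis, Actual reaches 10.

10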